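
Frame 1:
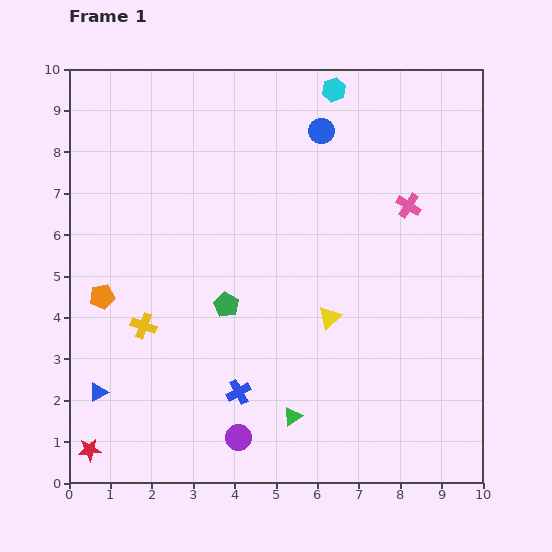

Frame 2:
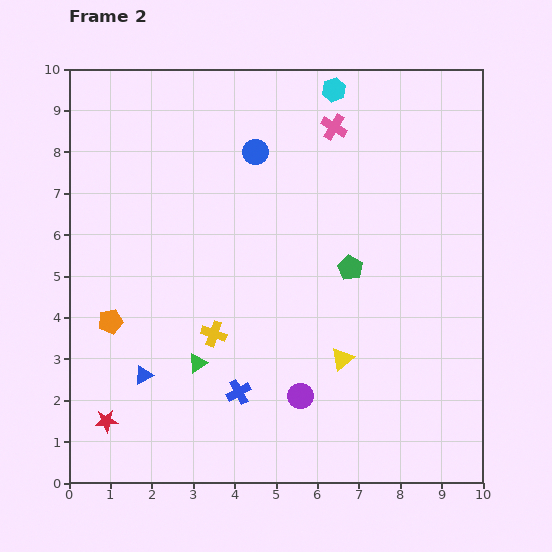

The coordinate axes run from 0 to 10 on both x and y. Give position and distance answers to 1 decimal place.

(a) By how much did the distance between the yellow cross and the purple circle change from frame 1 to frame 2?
-0.9

Distance in frame 1: 3.5. Distance in frame 2: 2.6.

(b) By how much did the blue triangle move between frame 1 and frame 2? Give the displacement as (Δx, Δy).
(1.1, 0.4)

The blue triangle was at (0.7, 2.2) in frame 1 and (1.8, 2.6) in frame 2.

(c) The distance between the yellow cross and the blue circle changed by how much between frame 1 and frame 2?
-1.9

Distance in frame 1: 6.4. Distance in frame 2: 4.5.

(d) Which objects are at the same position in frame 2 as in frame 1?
the cyan hexagon, the blue cross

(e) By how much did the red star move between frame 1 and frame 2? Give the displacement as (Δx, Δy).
(0.4, 0.7)

The red star was at (0.5, 0.8) in frame 1 and (0.9, 1.5) in frame 2.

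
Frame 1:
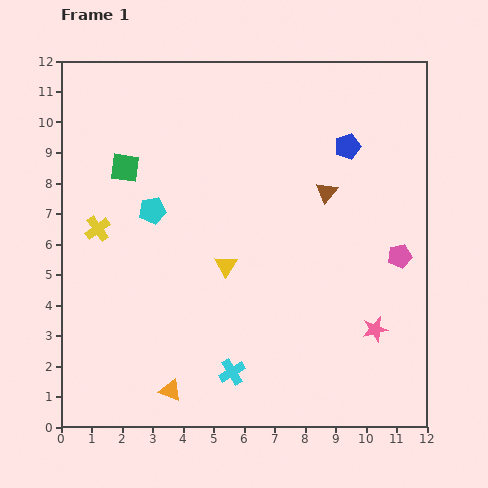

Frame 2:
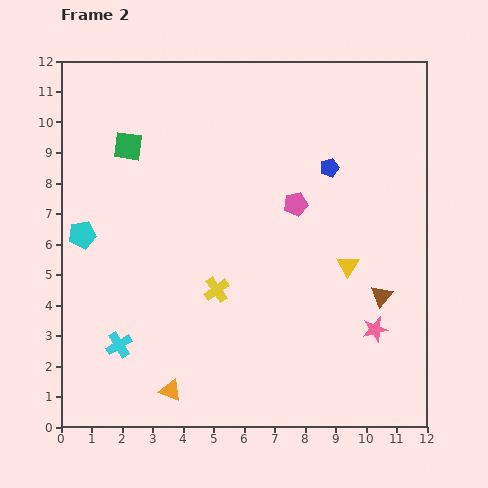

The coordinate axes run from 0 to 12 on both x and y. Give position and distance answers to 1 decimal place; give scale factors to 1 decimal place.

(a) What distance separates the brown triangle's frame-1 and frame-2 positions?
3.8

The brown triangle moved from (8.7, 7.7) to (10.5, 4.3), a distance of √(1.8² + 3.4²) ≈ 3.8.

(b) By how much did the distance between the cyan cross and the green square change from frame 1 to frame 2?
-1.1

Distance in frame 1: 7.6. Distance in frame 2: 6.5.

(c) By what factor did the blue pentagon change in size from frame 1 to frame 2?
0.7×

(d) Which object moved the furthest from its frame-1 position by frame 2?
the yellow cross

(moved 4.4; next 4.0)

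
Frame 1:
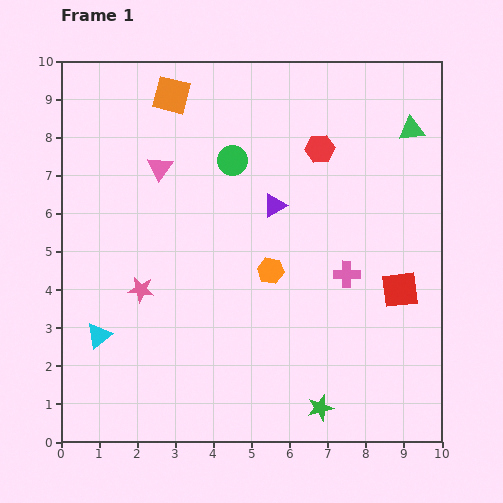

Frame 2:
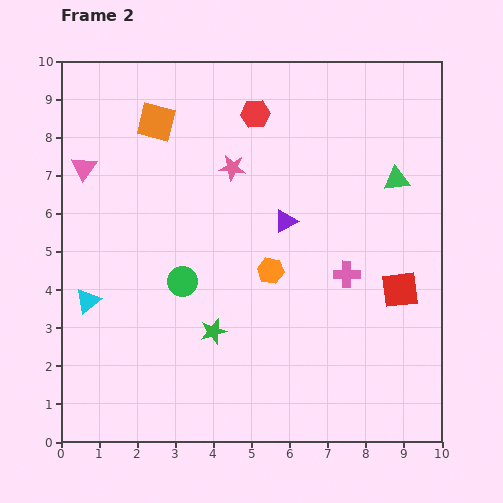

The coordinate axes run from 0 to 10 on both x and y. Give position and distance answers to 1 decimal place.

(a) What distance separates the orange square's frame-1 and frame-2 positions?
0.8

The orange square moved from (2.9, 9.1) to (2.5, 8.4), a distance of √(0.4² + 0.7²) ≈ 0.8.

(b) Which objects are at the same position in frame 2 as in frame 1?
the orange hexagon, the red square, the pink cross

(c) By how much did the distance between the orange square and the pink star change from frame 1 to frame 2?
-2.9

Distance in frame 1: 5.2. Distance in frame 2: 2.3.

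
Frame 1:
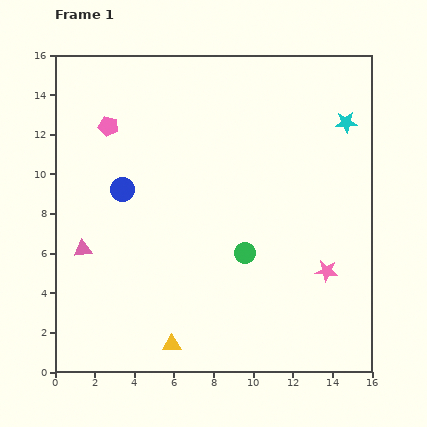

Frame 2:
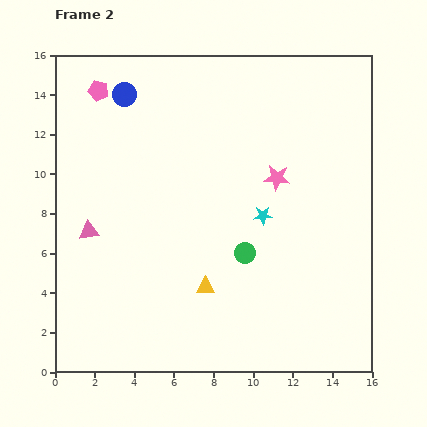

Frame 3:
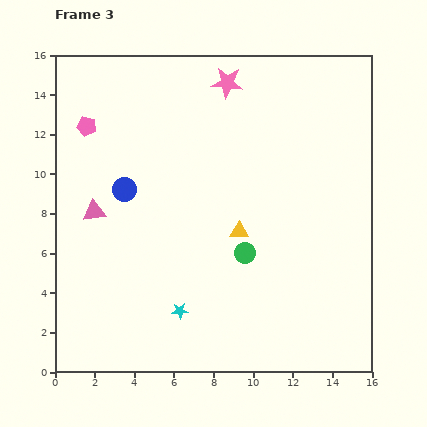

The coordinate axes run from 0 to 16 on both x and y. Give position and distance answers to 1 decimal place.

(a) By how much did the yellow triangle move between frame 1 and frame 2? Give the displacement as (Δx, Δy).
(1.7, 2.9)

The yellow triangle was at (5.9, 1.4) in frame 1 and (7.6, 4.3) in frame 2.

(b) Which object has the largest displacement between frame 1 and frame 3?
the cyan star

(moved 12.7; next 10.7)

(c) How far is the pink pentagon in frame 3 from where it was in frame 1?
1.1

The pink pentagon moved from (2.7, 12.4) to (1.6, 12.4), a distance of √(1.1² + 0.0²) ≈ 1.1.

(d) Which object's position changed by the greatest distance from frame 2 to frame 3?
the cyan star

(moved 6.4; next 5.4)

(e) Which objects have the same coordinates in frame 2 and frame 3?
the green circle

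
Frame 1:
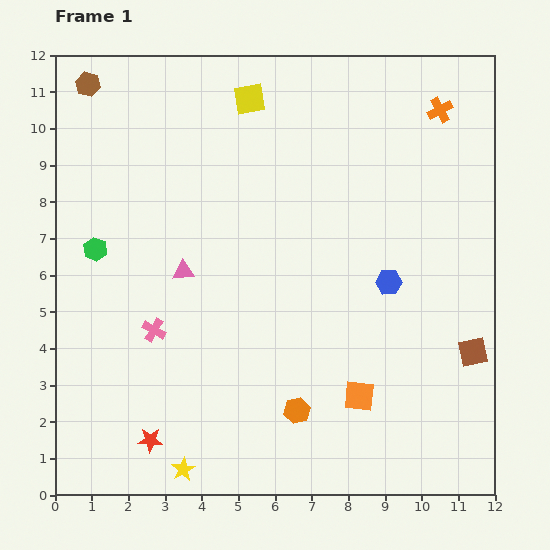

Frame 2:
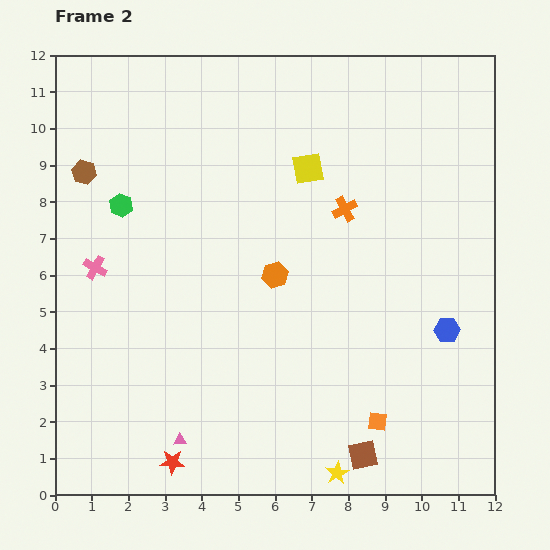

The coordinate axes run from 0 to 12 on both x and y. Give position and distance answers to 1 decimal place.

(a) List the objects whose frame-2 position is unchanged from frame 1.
none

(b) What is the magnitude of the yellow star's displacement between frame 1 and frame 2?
4.2

The yellow star moved from (3.5, 0.7) to (7.7, 0.6), a distance of √(4.2² + 0.1²) ≈ 4.2.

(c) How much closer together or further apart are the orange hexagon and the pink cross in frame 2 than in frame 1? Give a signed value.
+0.4

Distance in frame 1: 4.5. Distance in frame 2: 4.9.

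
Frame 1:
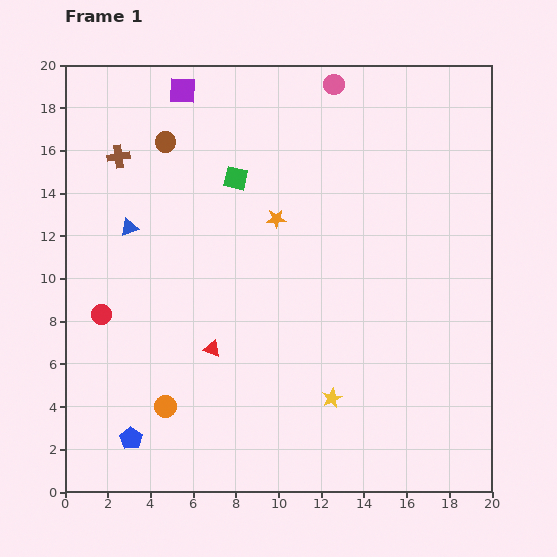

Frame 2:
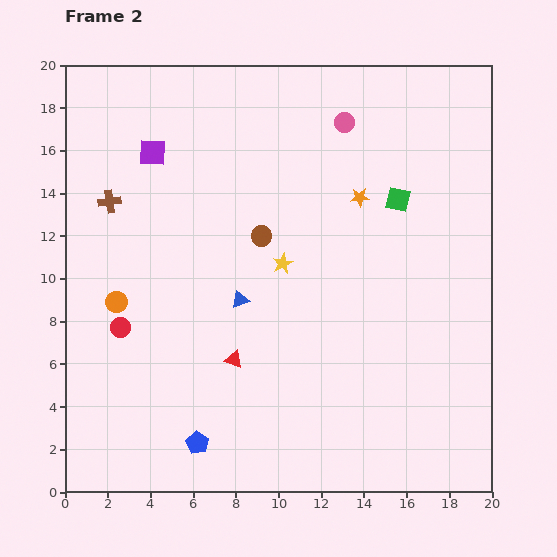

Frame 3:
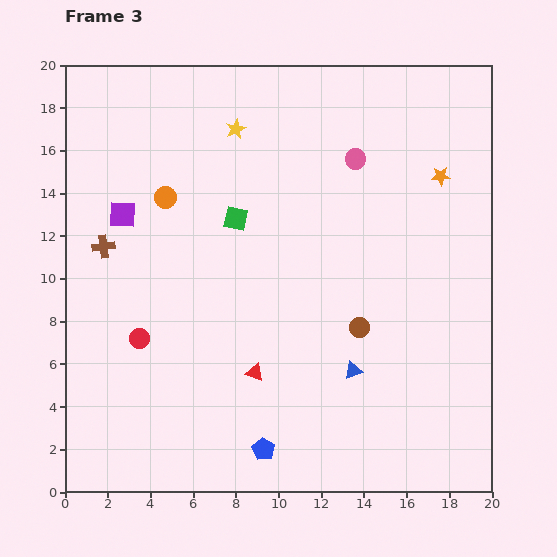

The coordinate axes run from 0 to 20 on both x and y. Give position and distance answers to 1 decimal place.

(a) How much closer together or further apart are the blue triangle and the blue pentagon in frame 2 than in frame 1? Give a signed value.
-2.9

Distance in frame 1: 9.9. Distance in frame 2: 7.0.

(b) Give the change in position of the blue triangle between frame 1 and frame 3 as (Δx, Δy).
(10.5, -6.7)

The blue triangle was at (3.0, 12.4) in frame 1 and (13.5, 5.7) in frame 3.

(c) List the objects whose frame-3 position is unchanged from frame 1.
none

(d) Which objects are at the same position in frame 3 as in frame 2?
none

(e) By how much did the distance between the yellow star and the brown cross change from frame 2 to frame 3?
-0.3

Distance in frame 2: 8.6. Distance in frame 3: 8.3.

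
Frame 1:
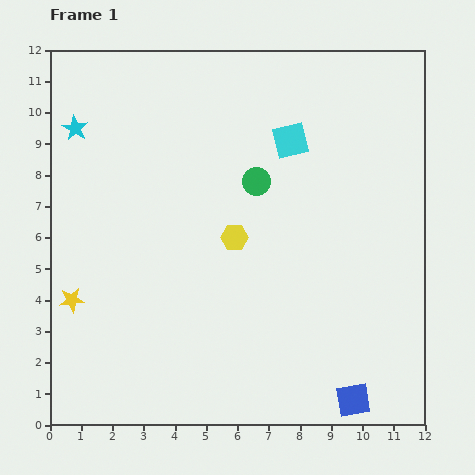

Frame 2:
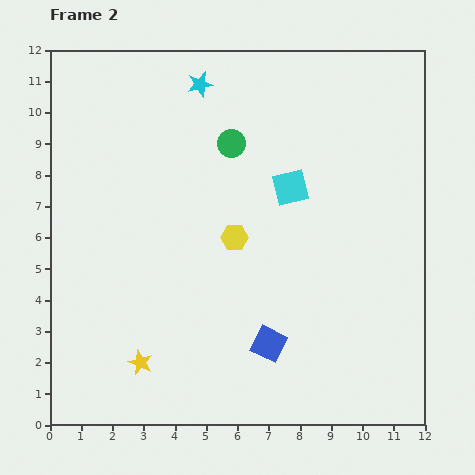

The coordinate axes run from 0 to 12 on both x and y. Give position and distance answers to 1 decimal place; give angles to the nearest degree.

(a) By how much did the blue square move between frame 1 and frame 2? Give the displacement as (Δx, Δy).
(-2.7, 1.8)

The blue square was at (9.7, 0.8) in frame 1 and (7.0, 2.6) in frame 2.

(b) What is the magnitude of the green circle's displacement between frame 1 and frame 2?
1.4

The green circle moved from (6.6, 7.8) to (5.8, 9.0), a distance of √(0.8² + 1.2²) ≈ 1.4.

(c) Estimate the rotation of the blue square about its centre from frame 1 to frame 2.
35° clockwise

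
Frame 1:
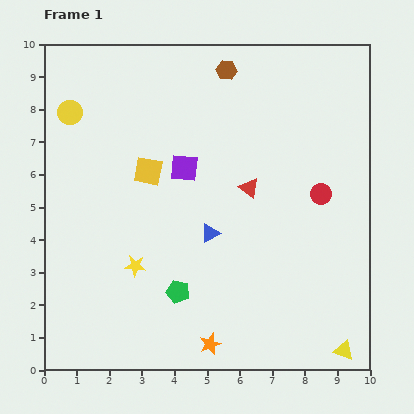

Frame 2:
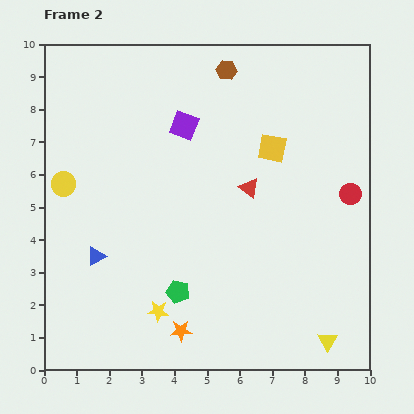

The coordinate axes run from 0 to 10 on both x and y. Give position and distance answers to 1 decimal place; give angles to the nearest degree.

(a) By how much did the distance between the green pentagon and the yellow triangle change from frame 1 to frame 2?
-0.6

Distance in frame 1: 5.4. Distance in frame 2: 4.8.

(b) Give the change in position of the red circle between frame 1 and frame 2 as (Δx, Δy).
(0.9, 0.0)

The red circle was at (8.5, 5.4) in frame 1 and (9.4, 5.4) in frame 2.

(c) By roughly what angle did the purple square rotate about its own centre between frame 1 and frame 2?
15° clockwise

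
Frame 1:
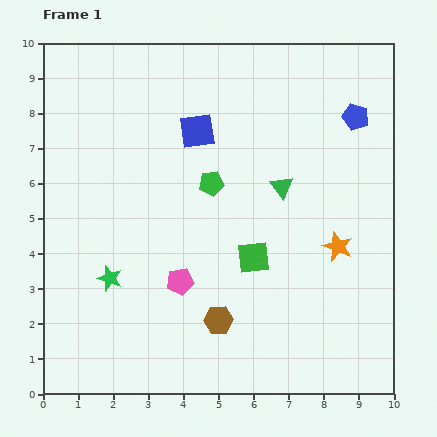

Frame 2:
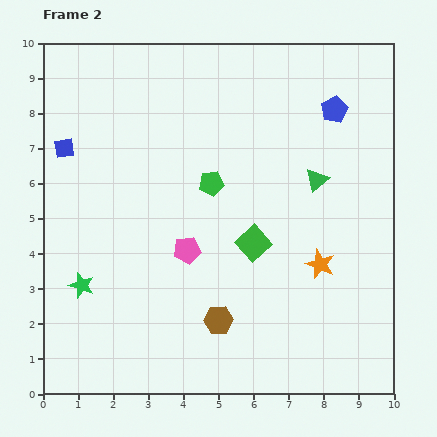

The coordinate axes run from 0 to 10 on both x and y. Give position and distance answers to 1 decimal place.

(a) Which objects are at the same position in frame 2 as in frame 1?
the green pentagon, the brown hexagon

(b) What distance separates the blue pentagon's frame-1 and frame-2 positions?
0.6

The blue pentagon moved from (8.9, 7.9) to (8.3, 8.1), a distance of √(0.6² + 0.2²) ≈ 0.6.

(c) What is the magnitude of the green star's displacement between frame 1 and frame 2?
0.8

The green star moved from (1.9, 3.3) to (1.1, 3.1), a distance of √(0.8² + 0.2²) ≈ 0.8.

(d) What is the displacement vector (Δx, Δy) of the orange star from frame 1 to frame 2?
(-0.5, -0.5)

The orange star was at (8.4, 4.2) in frame 1 and (7.9, 3.7) in frame 2.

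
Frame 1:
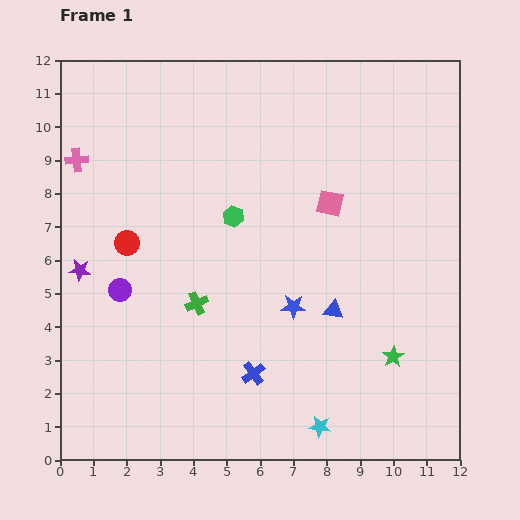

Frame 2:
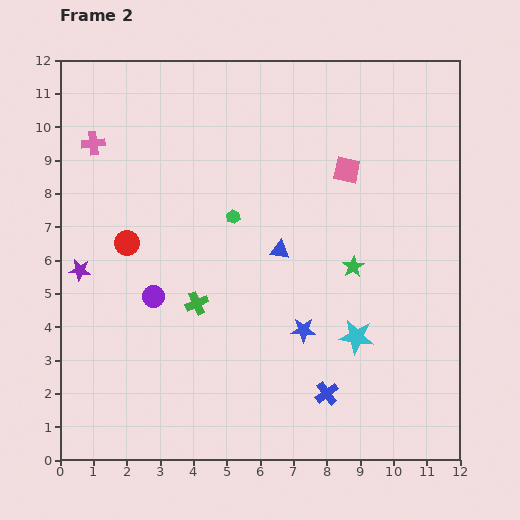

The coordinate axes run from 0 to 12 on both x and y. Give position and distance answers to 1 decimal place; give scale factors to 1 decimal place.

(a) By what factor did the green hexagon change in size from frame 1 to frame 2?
0.6×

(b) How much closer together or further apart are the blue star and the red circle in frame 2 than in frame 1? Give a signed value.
+0.6

Distance in frame 1: 5.3. Distance in frame 2: 5.9.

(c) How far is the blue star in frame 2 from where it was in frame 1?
0.8

The blue star moved from (7.0, 4.6) to (7.3, 3.9), a distance of √(0.3² + 0.7²) ≈ 0.8.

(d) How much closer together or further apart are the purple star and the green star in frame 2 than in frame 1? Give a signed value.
-1.6

Distance in frame 1: 9.8. Distance in frame 2: 8.2.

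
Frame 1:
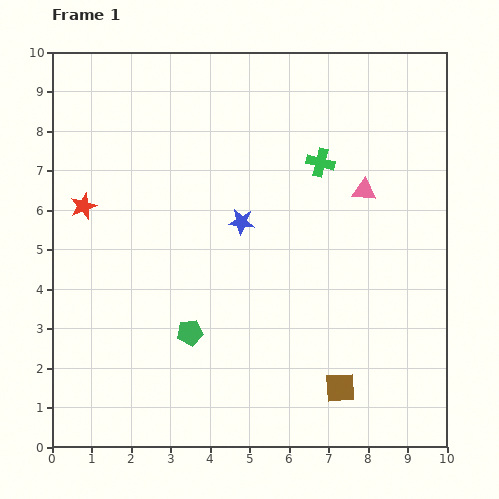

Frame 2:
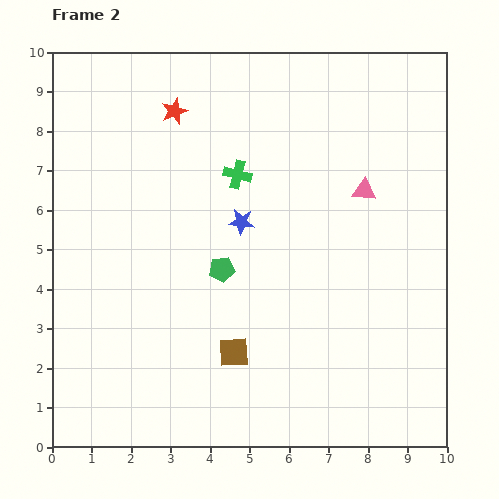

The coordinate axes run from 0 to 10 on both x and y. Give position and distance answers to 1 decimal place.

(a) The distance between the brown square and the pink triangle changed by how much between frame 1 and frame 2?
+0.3

Distance in frame 1: 5.0. Distance in frame 2: 5.3.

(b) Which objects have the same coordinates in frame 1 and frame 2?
the blue star, the pink triangle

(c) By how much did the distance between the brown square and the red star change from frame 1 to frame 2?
-1.7

Distance in frame 1: 8.0. Distance in frame 2: 6.3.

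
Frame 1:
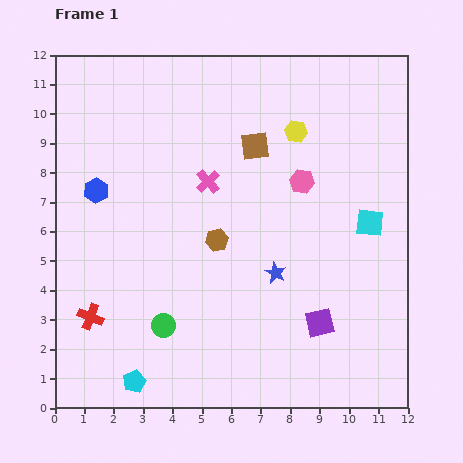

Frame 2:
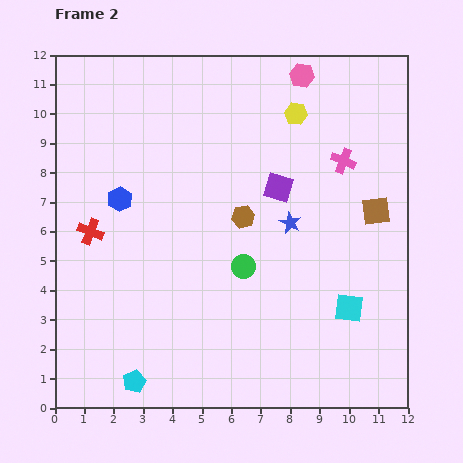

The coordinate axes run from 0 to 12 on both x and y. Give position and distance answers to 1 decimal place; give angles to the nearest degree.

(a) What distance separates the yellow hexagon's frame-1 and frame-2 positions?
0.6

The yellow hexagon moved from (8.2, 9.4) to (8.2, 10.0), a distance of √(0.0² + 0.6²) ≈ 0.6.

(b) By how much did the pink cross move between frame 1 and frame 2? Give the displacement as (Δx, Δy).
(4.6, 0.7)

The pink cross was at (5.2, 7.7) in frame 1 and (9.8, 8.4) in frame 2.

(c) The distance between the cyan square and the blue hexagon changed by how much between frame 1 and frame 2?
-0.8

Distance in frame 1: 9.4. Distance in frame 2: 8.6.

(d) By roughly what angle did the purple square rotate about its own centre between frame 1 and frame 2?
31° clockwise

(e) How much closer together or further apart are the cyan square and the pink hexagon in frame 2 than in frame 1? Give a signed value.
+5.4

Distance in frame 1: 2.7. Distance in frame 2: 8.1.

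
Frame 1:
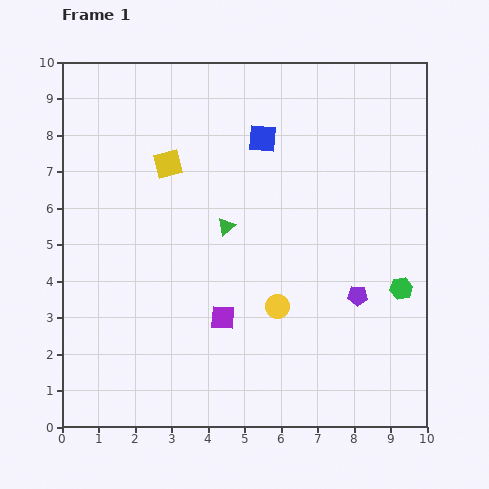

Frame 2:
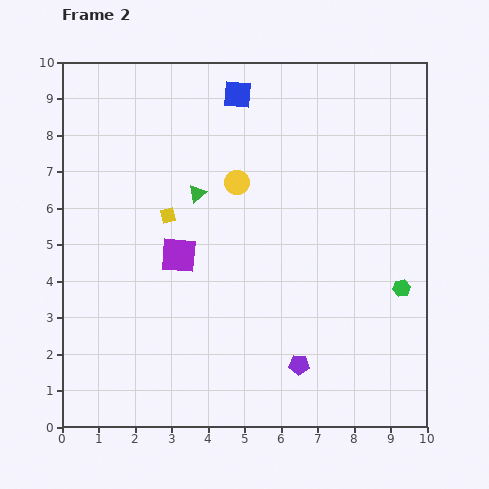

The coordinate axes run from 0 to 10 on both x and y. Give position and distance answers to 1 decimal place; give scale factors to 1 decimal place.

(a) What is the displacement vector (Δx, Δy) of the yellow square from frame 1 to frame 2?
(0.0, -1.4)

The yellow square was at (2.9, 7.2) in frame 1 and (2.9, 5.8) in frame 2.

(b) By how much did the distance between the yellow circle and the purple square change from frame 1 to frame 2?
+1.1

Distance in frame 1: 1.5. Distance in frame 2: 2.6.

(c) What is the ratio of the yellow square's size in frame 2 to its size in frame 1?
0.6×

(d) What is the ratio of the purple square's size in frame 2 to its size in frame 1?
1.5×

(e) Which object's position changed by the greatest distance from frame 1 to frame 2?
the yellow circle

(moved 3.6; next 2.5)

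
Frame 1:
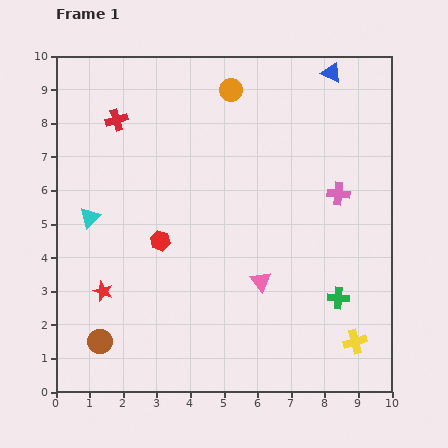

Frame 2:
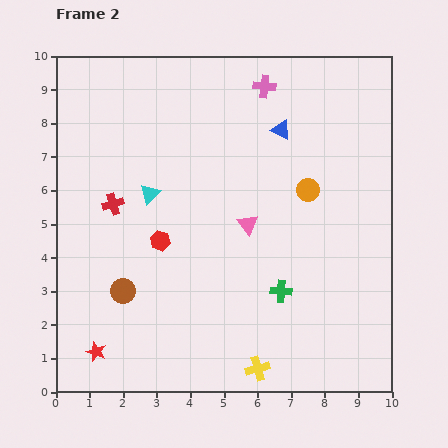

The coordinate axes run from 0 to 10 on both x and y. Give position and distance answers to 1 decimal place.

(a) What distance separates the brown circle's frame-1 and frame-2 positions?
1.7

The brown circle moved from (1.3, 1.5) to (2.0, 3.0), a distance of √(0.7² + 1.5²) ≈ 1.7.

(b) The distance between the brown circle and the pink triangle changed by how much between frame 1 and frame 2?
-0.9

Distance in frame 1: 5.1. Distance in frame 2: 4.2.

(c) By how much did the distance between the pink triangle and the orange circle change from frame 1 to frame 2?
-3.7

Distance in frame 1: 5.8. Distance in frame 2: 2.1.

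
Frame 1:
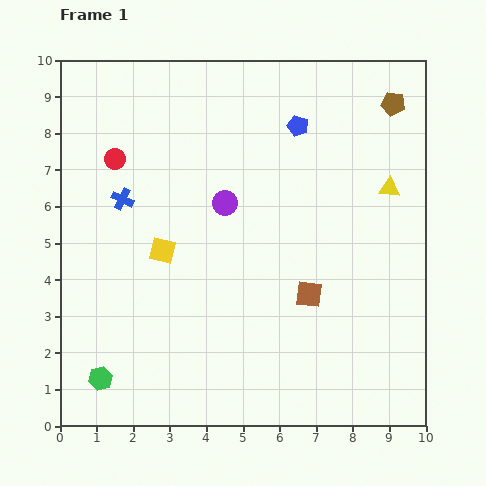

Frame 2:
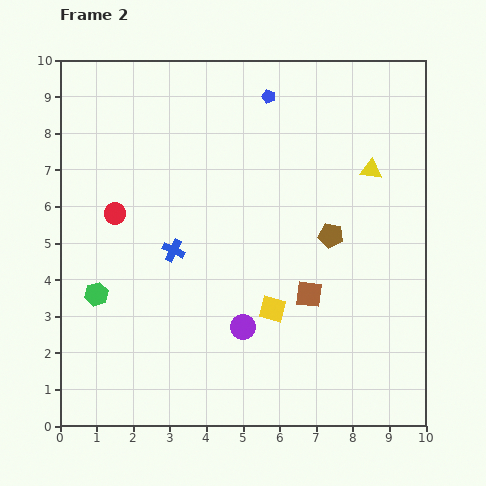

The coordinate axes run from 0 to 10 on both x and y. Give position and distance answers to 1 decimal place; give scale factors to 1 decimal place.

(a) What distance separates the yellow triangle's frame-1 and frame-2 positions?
0.7

The yellow triangle moved from (9.0, 6.5) to (8.5, 7.0), a distance of √(0.5² + 0.5²) ≈ 0.7.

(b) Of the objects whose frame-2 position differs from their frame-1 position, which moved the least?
the yellow triangle

(moved 0.7)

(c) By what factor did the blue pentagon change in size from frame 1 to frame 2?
0.6×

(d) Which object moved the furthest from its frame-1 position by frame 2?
the brown pentagon

(moved 4.0; next 3.4)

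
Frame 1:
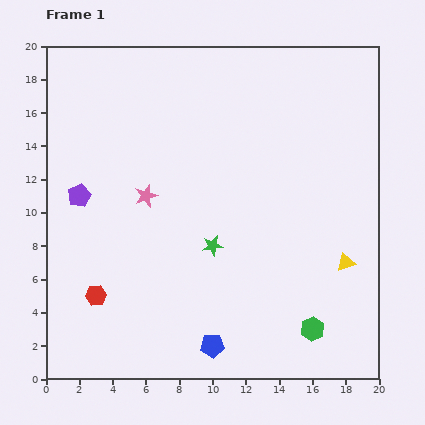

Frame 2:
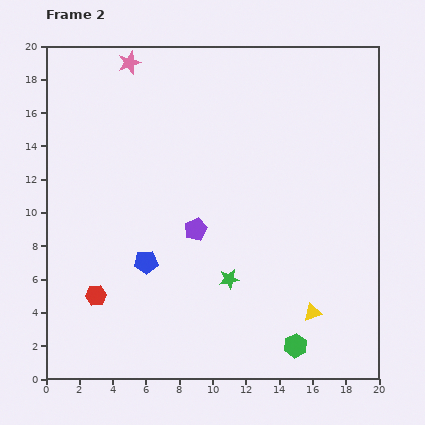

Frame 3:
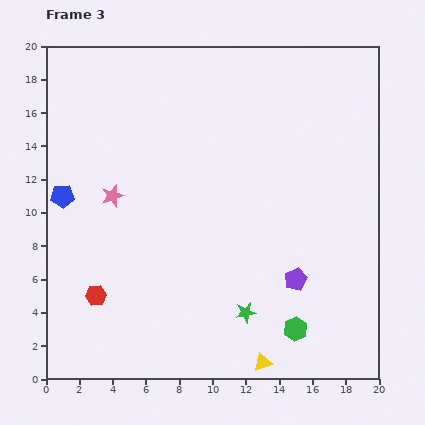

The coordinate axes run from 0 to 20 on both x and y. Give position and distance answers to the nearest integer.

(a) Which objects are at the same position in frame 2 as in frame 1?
the red hexagon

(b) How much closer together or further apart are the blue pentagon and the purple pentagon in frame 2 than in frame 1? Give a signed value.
-8

Distance in frame 1: 12. Distance in frame 2: 4.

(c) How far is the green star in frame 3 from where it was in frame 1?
4

The green star moved from (10, 8) to (12, 4), a distance of √(2² + 4²) ≈ 4.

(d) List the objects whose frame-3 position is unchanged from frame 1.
the red hexagon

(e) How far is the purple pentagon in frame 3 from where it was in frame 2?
7

The purple pentagon moved from (9, 9) to (15, 6), a distance of √(6² + 3²) ≈ 7.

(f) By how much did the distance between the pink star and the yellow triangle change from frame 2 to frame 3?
-6

Distance in frame 2: 19. Distance in frame 3: 13.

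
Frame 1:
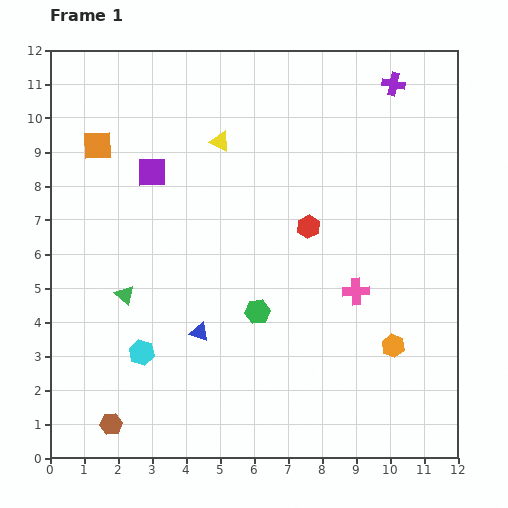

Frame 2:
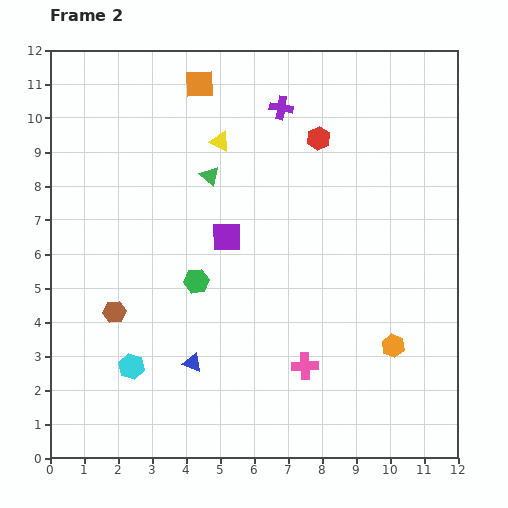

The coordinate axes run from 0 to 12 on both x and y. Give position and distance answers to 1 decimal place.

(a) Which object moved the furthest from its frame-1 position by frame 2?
the green triangle

(moved 4.3; next 3.5)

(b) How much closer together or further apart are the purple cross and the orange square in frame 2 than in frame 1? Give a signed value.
-6.4

Distance in frame 1: 8.9. Distance in frame 2: 2.5.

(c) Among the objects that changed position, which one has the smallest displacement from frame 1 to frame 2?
the cyan hexagon

(moved 0.5)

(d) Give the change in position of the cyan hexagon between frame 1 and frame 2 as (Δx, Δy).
(-0.3, -0.4)

The cyan hexagon was at (2.7, 3.1) in frame 1 and (2.4, 2.7) in frame 2.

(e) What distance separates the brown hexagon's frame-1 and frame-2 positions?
3.3

The brown hexagon moved from (1.8, 1.0) to (1.9, 4.3), a distance of √(0.1² + 3.3²) ≈ 3.3.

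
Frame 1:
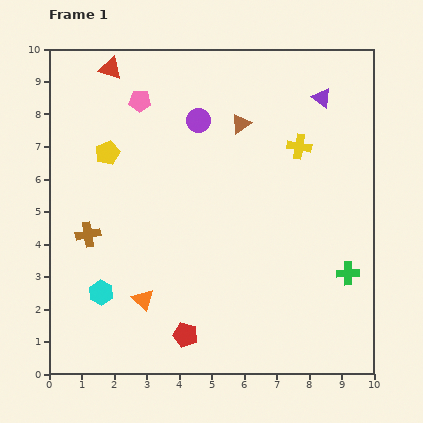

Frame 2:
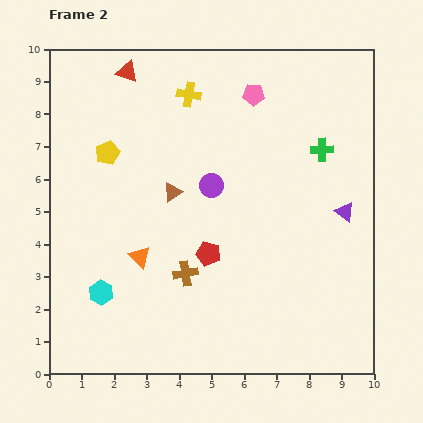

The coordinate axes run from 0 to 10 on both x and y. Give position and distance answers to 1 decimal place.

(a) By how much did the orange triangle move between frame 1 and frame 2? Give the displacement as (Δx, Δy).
(-0.1, 1.3)

The orange triangle was at (2.9, 2.3) in frame 1 and (2.8, 3.6) in frame 2.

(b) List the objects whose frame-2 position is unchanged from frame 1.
the cyan hexagon, the yellow pentagon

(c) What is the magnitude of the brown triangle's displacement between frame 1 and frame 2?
3.0

The brown triangle moved from (5.9, 7.7) to (3.8, 5.6), a distance of √(2.1² + 2.1²) ≈ 3.0.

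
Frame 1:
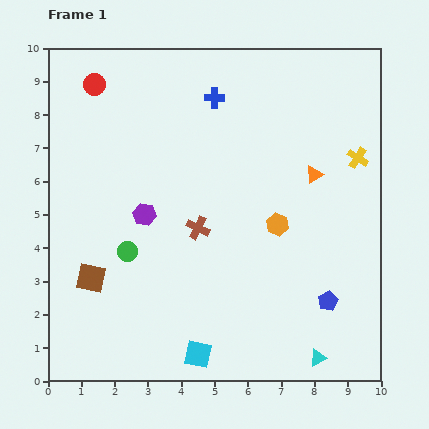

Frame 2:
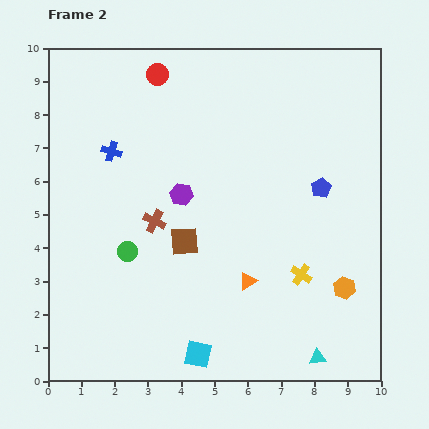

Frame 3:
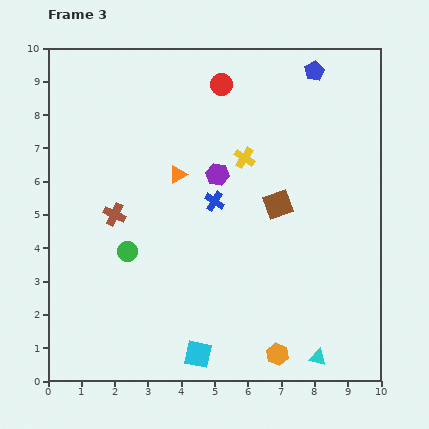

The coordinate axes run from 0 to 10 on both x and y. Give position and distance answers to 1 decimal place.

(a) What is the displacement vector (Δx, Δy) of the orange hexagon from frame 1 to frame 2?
(2.0, -1.9)

The orange hexagon was at (6.9, 4.7) in frame 1 and (8.9, 2.8) in frame 2.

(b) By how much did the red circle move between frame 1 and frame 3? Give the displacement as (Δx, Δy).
(3.8, 0.0)

The red circle was at (1.4, 8.9) in frame 1 and (5.2, 8.9) in frame 3.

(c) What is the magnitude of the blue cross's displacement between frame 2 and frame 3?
3.4

The blue cross moved from (1.9, 6.9) to (5.0, 5.4), a distance of √(3.1² + 1.5²) ≈ 3.4.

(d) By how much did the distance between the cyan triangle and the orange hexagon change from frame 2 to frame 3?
-1.0

Distance in frame 2: 2.2. Distance in frame 3: 1.2.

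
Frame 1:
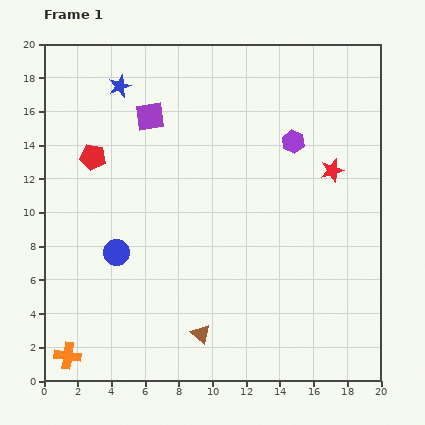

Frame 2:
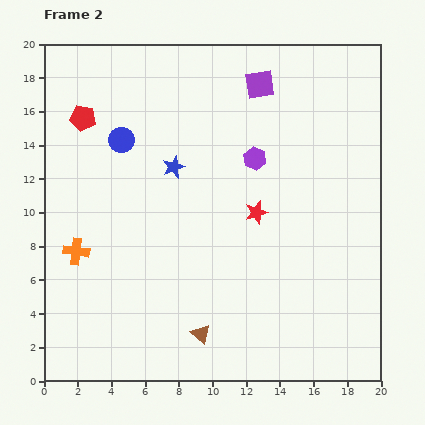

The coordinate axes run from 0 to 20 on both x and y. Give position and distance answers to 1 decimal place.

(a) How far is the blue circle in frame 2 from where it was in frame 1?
6.7

The blue circle moved from (4.3, 7.6) to (4.6, 14.3), a distance of √(0.3² + 6.7²) ≈ 6.7.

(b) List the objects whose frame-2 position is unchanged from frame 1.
the brown triangle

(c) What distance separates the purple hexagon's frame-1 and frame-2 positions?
2.5

The purple hexagon moved from (14.8, 14.2) to (12.5, 13.2), a distance of √(2.3² + 1.0²) ≈ 2.5.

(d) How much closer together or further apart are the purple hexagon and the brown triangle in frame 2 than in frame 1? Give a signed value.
-1.8

Distance in frame 1: 12.7. Distance in frame 2: 10.9.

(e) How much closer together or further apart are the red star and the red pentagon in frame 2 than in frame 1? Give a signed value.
-2.5

Distance in frame 1: 14.2. Distance in frame 2: 11.7.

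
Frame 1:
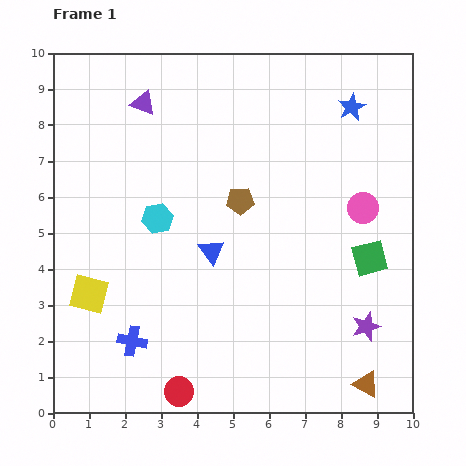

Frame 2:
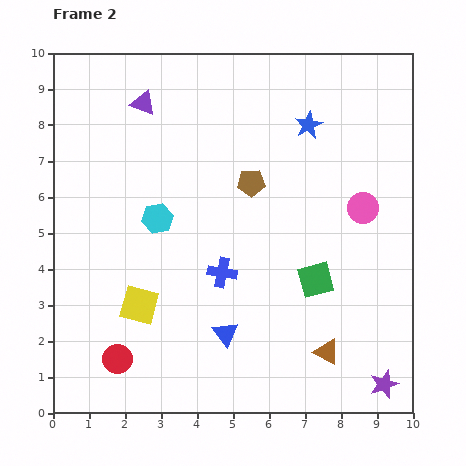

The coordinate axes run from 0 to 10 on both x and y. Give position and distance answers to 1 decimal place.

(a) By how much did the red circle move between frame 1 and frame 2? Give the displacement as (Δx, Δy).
(-1.7, 0.9)

The red circle was at (3.5, 0.6) in frame 1 and (1.8, 1.5) in frame 2.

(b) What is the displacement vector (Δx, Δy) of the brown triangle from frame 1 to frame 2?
(-1.1, 0.9)

The brown triangle was at (8.7, 0.8) in frame 1 and (7.6, 1.7) in frame 2.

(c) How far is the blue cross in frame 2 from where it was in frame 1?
3.1

The blue cross moved from (2.2, 2.0) to (4.7, 3.9), a distance of √(2.5² + 1.9²) ≈ 3.1.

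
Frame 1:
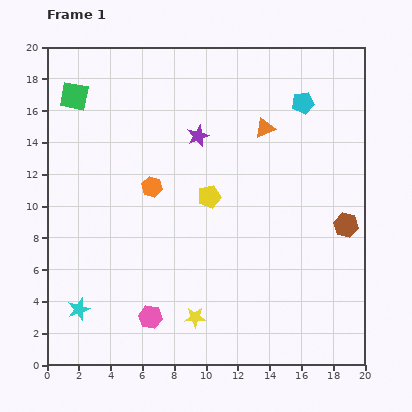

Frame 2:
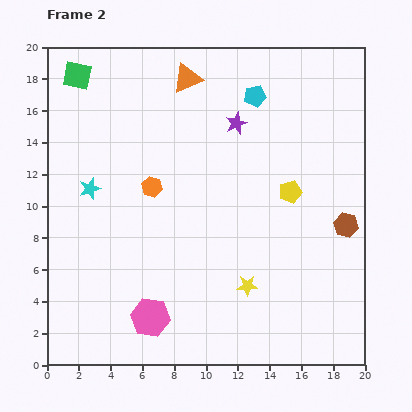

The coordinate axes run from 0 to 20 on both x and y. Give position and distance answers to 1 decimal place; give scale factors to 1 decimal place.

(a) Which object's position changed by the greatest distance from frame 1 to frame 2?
the cyan star

(moved 7.6; next 5.8)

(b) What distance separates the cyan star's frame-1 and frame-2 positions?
7.6

The cyan star moved from (2.0, 3.5) to (2.7, 11.1), a distance of √(0.7² + 7.6²) ≈ 7.6.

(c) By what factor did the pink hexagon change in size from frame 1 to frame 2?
1.6×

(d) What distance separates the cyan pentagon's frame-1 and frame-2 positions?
3.0

The cyan pentagon moved from (16.1, 16.5) to (13.1, 16.9), a distance of √(3.0² + 0.4²) ≈ 3.0.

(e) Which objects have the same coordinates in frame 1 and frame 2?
the brown hexagon, the pink hexagon, the orange hexagon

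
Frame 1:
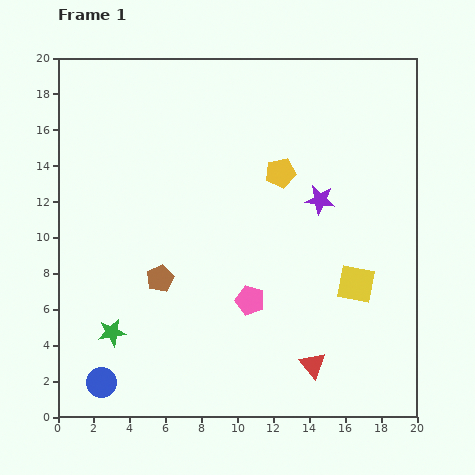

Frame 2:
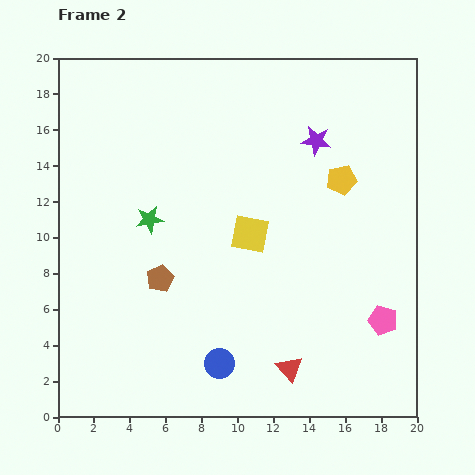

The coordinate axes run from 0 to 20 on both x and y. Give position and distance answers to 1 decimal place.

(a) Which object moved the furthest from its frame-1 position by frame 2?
the pink pentagon

(moved 7.5; next 6.7)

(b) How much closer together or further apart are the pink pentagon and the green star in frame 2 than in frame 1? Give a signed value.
+6.3

Distance in frame 1: 7.9. Distance in frame 2: 14.2.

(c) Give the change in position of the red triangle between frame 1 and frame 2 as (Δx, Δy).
(-1.3, -0.2)

The red triangle was at (14.2, 2.9) in frame 1 and (12.9, 2.7) in frame 2.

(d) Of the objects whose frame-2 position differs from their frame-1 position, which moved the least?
the red triangle

(moved 1.3)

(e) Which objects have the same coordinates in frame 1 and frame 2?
the brown pentagon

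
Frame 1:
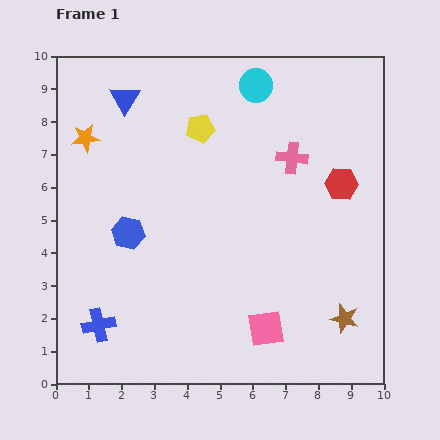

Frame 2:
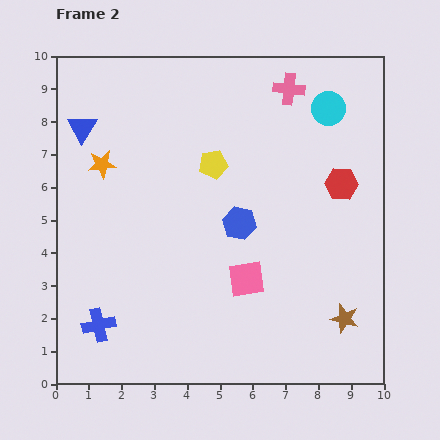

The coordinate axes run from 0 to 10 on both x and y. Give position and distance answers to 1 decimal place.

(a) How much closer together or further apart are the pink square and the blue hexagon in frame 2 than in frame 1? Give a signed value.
-3.4

Distance in frame 1: 5.1. Distance in frame 2: 1.7.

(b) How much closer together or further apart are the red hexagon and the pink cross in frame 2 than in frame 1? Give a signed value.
+1.6

Distance in frame 1: 1.7. Distance in frame 2: 3.3.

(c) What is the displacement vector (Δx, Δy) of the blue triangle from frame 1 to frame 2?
(-1.3, -0.9)

The blue triangle was at (2.1, 8.7) in frame 1 and (0.8, 7.8) in frame 2.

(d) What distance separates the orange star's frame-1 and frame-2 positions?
0.9

The orange star moved from (0.9, 7.5) to (1.4, 6.7), a distance of √(0.5² + 0.8²) ≈ 0.9.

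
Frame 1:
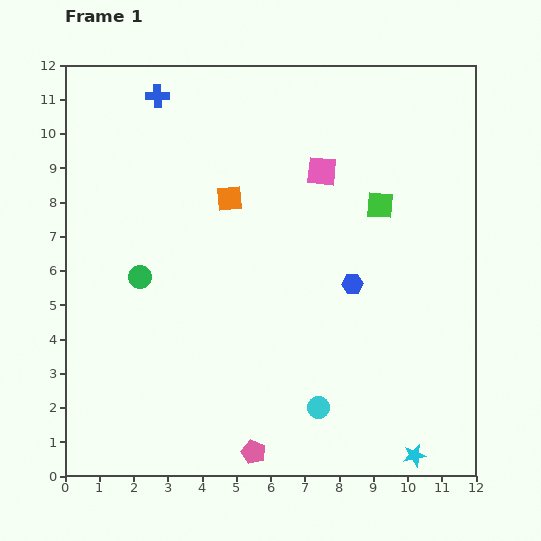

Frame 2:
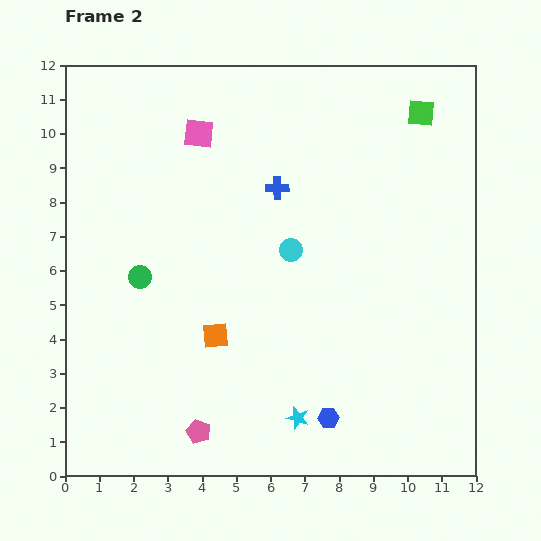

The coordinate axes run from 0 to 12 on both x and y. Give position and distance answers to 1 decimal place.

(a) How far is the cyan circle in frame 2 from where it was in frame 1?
4.7

The cyan circle moved from (7.4, 2.0) to (6.6, 6.6), a distance of √(0.8² + 4.6²) ≈ 4.7.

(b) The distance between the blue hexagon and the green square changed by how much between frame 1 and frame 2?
+6.9

Distance in frame 1: 2.4. Distance in frame 2: 9.3.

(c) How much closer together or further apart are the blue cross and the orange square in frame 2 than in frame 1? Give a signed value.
+1.0

Distance in frame 1: 3.7. Distance in frame 2: 4.7.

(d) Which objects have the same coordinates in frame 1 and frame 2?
the green circle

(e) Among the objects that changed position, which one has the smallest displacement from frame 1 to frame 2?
the pink pentagon

(moved 1.7)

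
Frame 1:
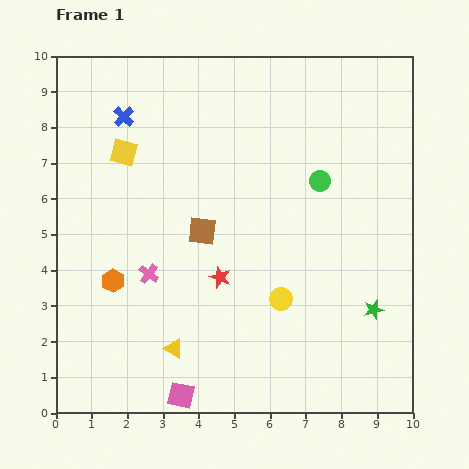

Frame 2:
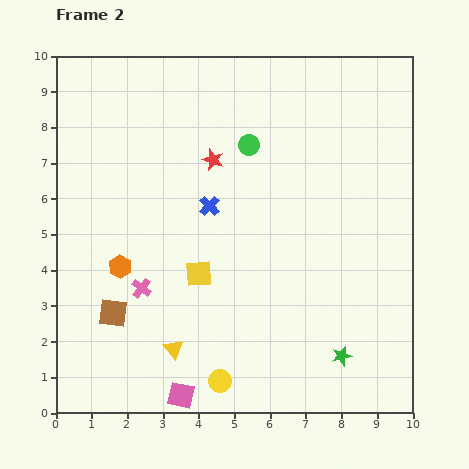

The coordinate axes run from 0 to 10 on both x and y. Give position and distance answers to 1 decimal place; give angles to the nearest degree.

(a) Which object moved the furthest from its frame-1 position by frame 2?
the yellow square

(moved 4.0; next 3.5)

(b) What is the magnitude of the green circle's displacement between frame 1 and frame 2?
2.2

The green circle moved from (7.4, 6.5) to (5.4, 7.5), a distance of √(2.0² + 1.0²) ≈ 2.2.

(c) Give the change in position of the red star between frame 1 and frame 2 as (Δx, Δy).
(-0.2, 3.3)

The red star was at (4.6, 3.8) in frame 1 and (4.4, 7.1) in frame 2.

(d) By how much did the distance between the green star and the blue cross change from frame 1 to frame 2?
-3.2

Distance in frame 1: 8.8. Distance in frame 2: 5.6.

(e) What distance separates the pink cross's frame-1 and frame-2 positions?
0.4

The pink cross moved from (2.6, 3.9) to (2.4, 3.5), a distance of √(0.2² + 0.4²) ≈ 0.4.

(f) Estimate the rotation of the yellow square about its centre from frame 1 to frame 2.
19° counter-clockwise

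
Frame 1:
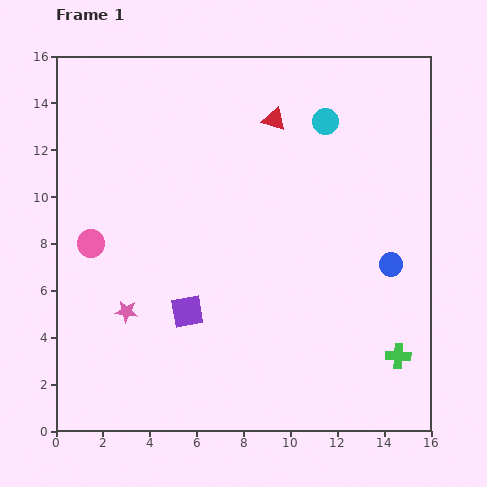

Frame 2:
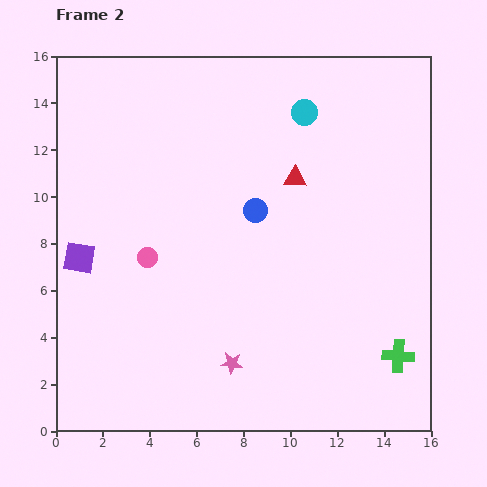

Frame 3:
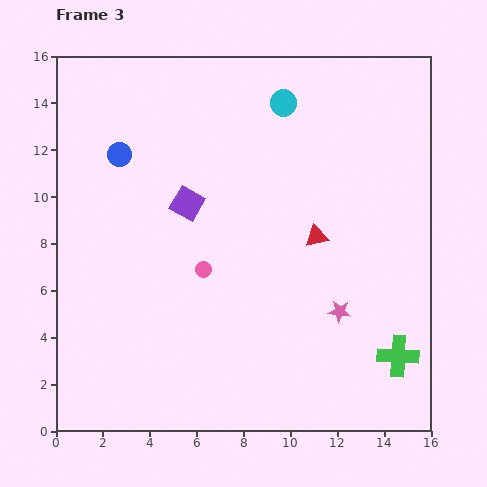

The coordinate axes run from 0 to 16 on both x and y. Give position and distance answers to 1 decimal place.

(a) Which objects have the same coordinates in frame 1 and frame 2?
the green cross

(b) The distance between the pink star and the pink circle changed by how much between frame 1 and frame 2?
+2.5

Distance in frame 1: 3.3. Distance in frame 2: 5.8.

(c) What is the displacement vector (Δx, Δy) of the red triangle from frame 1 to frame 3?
(1.8, -5.0)

The red triangle was at (9.3, 13.3) in frame 1 and (11.1, 8.3) in frame 3.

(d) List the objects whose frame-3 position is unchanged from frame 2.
the green cross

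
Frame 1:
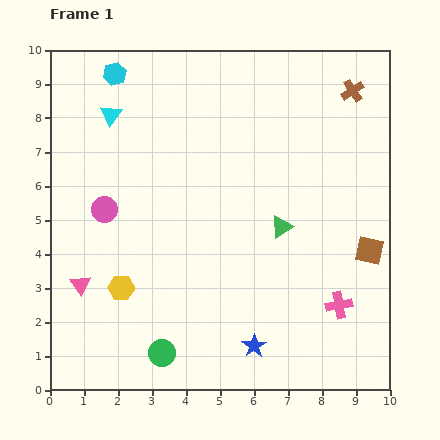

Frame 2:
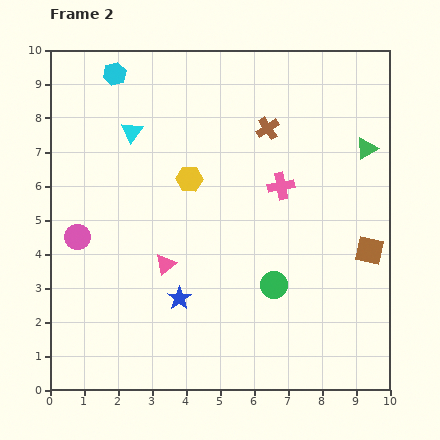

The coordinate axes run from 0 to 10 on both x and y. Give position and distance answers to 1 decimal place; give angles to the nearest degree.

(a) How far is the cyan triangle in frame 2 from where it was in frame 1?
0.8

The cyan triangle moved from (1.8, 8.1) to (2.4, 7.6), a distance of √(0.6² + 0.5²) ≈ 0.8.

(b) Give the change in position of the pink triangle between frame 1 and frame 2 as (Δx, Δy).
(2.5, 0.6)

The pink triangle was at (0.9, 3.1) in frame 1 and (3.4, 3.7) in frame 2.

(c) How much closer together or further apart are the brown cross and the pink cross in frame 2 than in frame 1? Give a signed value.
-4.6

Distance in frame 1: 6.3. Distance in frame 2: 1.7.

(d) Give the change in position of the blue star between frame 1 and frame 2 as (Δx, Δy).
(-2.2, 1.4)

The blue star was at (6.0, 1.3) in frame 1 and (3.8, 2.7) in frame 2.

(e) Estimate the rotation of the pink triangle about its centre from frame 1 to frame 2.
25° clockwise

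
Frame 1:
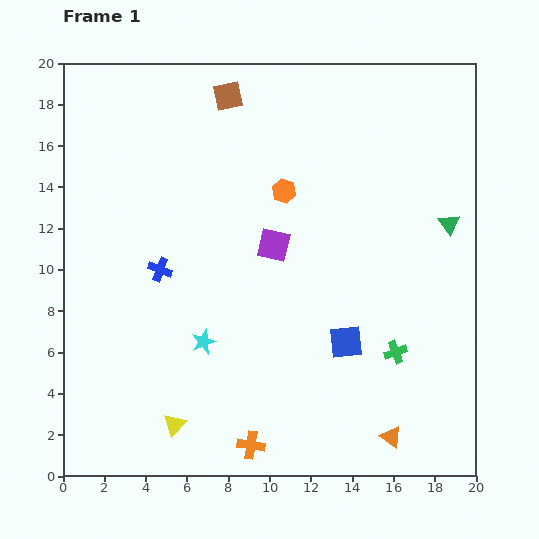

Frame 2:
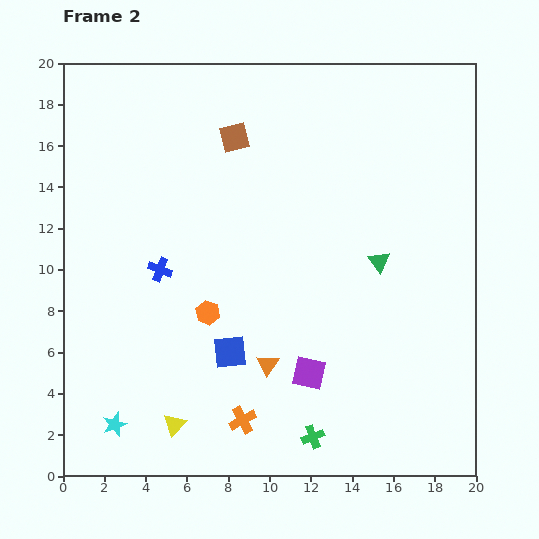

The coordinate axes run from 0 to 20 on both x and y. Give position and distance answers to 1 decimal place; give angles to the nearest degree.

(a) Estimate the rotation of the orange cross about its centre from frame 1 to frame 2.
37° counter-clockwise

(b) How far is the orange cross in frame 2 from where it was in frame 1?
1.3

The orange cross moved from (9.1, 1.5) to (8.7, 2.7), a distance of √(0.4² + 1.2²) ≈ 1.3.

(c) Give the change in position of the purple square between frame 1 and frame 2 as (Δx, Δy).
(1.7, -6.2)

The purple square was at (10.2, 11.2) in frame 1 and (11.9, 5.0) in frame 2.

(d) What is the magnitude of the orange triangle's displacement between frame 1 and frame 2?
6.9

The orange triangle moved from (15.9, 1.9) to (9.9, 5.4), a distance of √(6.0² + 3.5²) ≈ 6.9.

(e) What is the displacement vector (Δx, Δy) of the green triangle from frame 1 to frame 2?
(-3.4, -1.8)

The green triangle was at (18.7, 12.2) in frame 1 and (15.3, 10.4) in frame 2.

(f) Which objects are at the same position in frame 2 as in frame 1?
the blue cross, the yellow triangle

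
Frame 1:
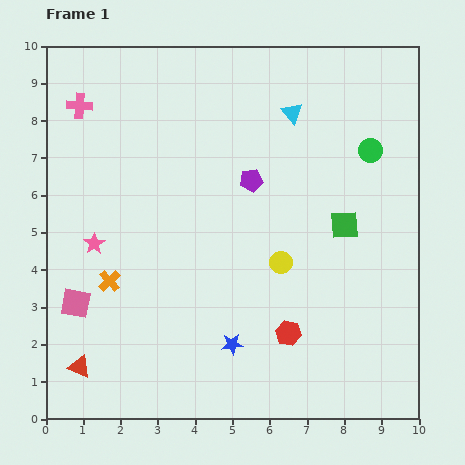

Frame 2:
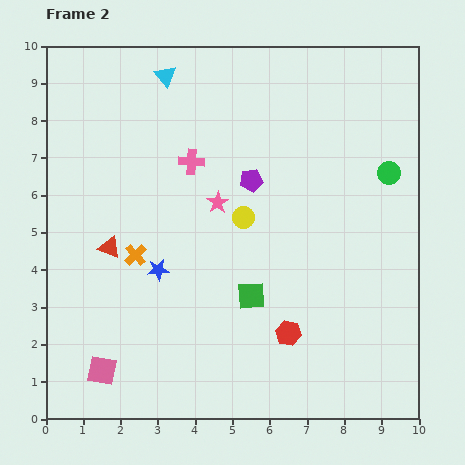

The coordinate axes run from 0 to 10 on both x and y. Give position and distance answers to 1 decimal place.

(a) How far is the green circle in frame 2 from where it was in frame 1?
0.8

The green circle moved from (8.7, 7.2) to (9.2, 6.6), a distance of √(0.5² + 0.6²) ≈ 0.8.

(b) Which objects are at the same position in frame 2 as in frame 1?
the red hexagon, the purple pentagon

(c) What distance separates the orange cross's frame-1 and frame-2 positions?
1.0

The orange cross moved from (1.7, 3.7) to (2.4, 4.4), a distance of √(0.7² + 0.7²) ≈ 1.0.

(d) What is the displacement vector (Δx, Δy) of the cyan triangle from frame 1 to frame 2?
(-3.4, 1.0)

The cyan triangle was at (6.6, 8.2) in frame 1 and (3.2, 9.2) in frame 2.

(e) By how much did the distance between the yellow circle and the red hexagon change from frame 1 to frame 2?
+1.4

Distance in frame 1: 1.9. Distance in frame 2: 3.3.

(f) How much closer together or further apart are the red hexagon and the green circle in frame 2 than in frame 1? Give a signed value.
-0.3

Distance in frame 1: 5.4. Distance in frame 2: 5.1.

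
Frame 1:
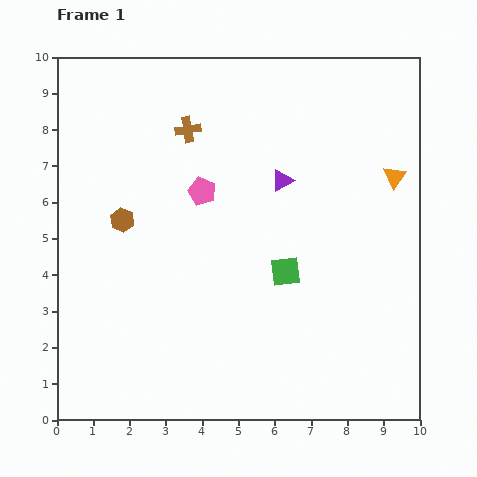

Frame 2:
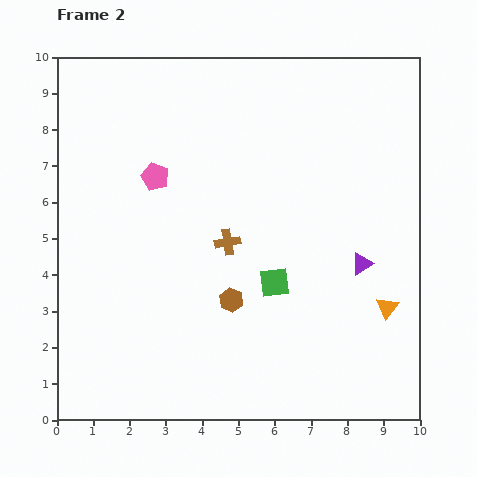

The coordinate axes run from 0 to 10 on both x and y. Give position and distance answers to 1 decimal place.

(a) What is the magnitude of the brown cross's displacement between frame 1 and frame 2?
3.3

The brown cross moved from (3.6, 8.0) to (4.7, 4.9), a distance of √(1.1² + 3.1²) ≈ 3.3.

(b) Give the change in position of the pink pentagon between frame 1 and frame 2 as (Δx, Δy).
(-1.3, 0.4)

The pink pentagon was at (4.0, 6.3) in frame 1 and (2.7, 6.7) in frame 2.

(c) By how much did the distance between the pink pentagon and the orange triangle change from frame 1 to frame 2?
+2.0

Distance in frame 1: 5.3. Distance in frame 2: 7.3.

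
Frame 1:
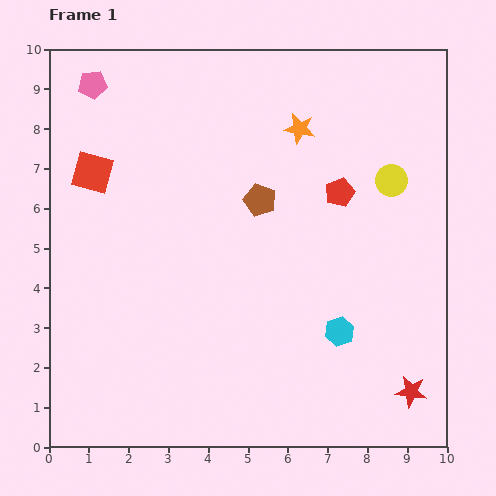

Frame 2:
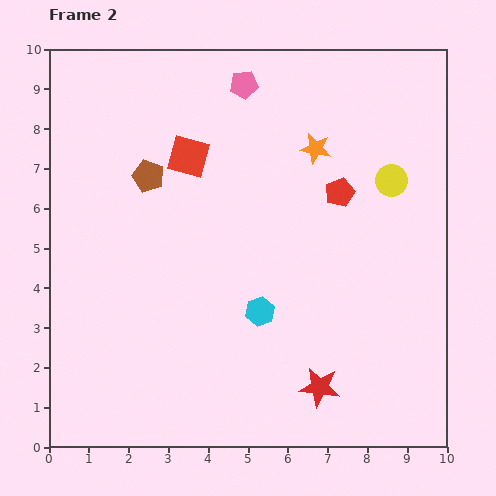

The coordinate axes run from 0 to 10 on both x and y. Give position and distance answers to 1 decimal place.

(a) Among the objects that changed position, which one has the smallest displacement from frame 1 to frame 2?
the orange star

(moved 0.6)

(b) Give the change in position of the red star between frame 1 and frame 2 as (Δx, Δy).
(-2.3, 0.1)

The red star was at (9.1, 1.4) in frame 1 and (6.8, 1.5) in frame 2.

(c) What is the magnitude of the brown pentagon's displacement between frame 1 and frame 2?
2.9

The brown pentagon moved from (5.3, 6.2) to (2.5, 6.8), a distance of √(2.8² + 0.6²) ≈ 2.9.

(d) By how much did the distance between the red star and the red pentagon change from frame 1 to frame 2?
-0.4

Distance in frame 1: 5.3. Distance in frame 2: 4.9.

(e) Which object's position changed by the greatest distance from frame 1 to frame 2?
the pink pentagon

(moved 3.8; next 2.9)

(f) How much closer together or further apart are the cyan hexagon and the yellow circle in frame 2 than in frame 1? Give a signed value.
+0.7

Distance in frame 1: 4.0. Distance in frame 2: 4.7.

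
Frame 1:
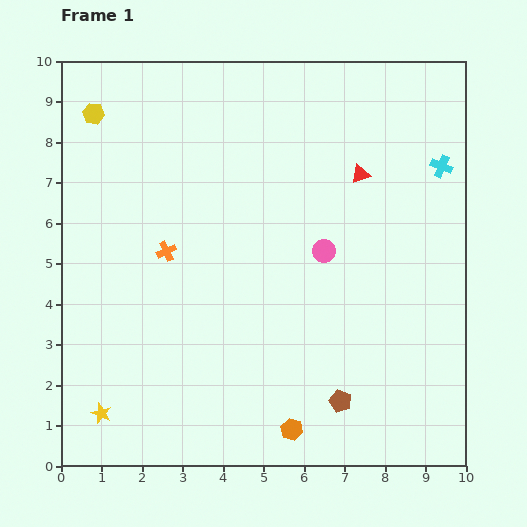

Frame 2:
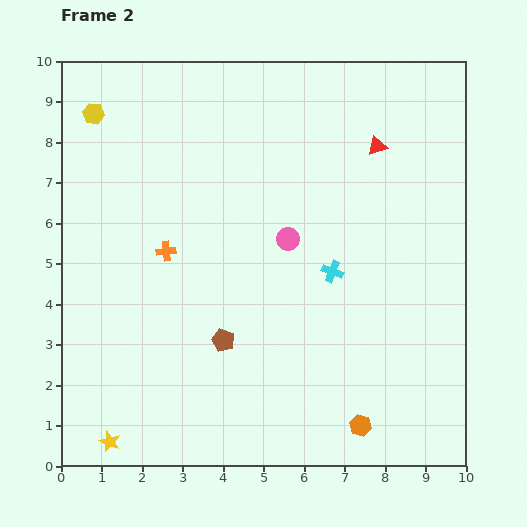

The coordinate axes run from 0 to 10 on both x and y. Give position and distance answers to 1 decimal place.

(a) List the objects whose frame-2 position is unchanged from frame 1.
the orange cross, the yellow hexagon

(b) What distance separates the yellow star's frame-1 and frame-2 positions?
0.7

The yellow star moved from (1.0, 1.3) to (1.2, 0.6), a distance of √(0.2² + 0.7²) ≈ 0.7.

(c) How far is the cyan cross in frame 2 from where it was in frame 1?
3.7

The cyan cross moved from (9.4, 7.4) to (6.7, 4.8), a distance of √(2.7² + 2.6²) ≈ 3.7.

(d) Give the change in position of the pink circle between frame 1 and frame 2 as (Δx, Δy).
(-0.9, 0.3)

The pink circle was at (6.5, 5.3) in frame 1 and (5.6, 5.6) in frame 2.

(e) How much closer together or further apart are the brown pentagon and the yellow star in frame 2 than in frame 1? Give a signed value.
-2.1

Distance in frame 1: 5.9. Distance in frame 2: 3.8.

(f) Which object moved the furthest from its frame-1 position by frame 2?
the cyan cross

(moved 3.7; next 3.3)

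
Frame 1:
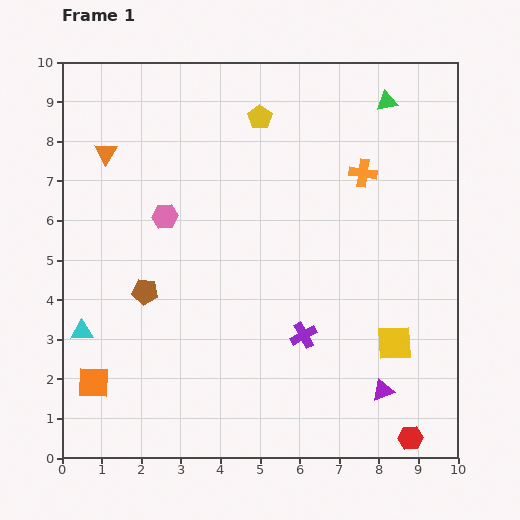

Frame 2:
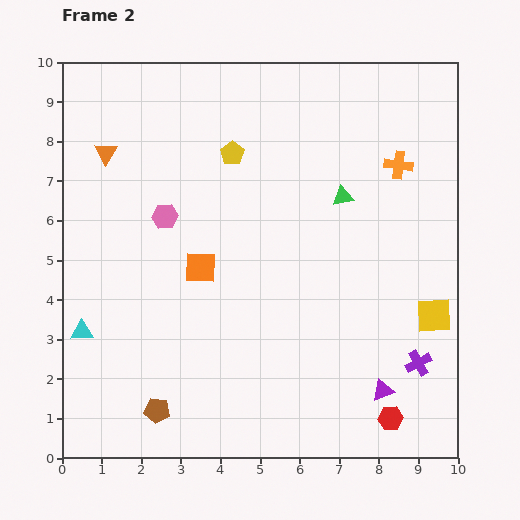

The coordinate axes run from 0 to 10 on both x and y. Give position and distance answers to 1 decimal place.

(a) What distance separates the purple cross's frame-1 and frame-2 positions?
3.0

The purple cross moved from (6.1, 3.1) to (9.0, 2.4), a distance of √(2.9² + 0.7²) ≈ 3.0.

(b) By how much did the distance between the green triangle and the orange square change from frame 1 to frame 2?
-6.3

Distance in frame 1: 10.3. Distance in frame 2: 4.0.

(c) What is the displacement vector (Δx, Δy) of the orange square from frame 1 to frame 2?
(2.7, 2.9)

The orange square was at (0.8, 1.9) in frame 1 and (3.5, 4.8) in frame 2.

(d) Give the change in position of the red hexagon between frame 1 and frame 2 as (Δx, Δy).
(-0.5, 0.5)

The red hexagon was at (8.8, 0.5) in frame 1 and (8.3, 1.0) in frame 2.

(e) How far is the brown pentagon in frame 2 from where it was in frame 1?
3.0

The brown pentagon moved from (2.1, 4.2) to (2.4, 1.2), a distance of √(0.3² + 3.0²) ≈ 3.0.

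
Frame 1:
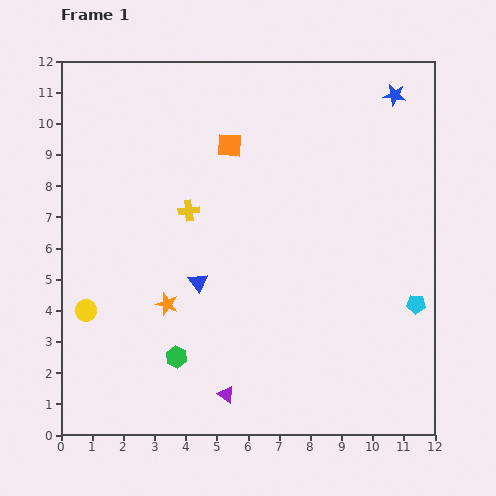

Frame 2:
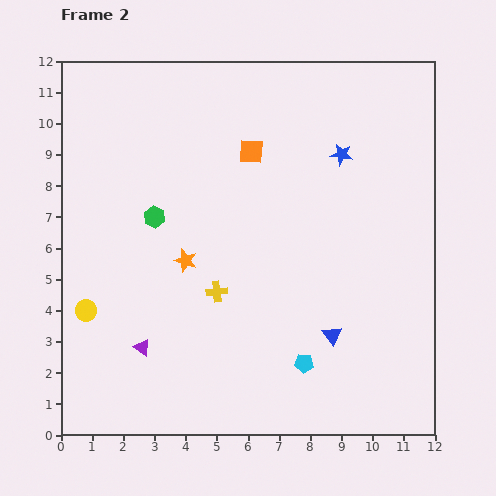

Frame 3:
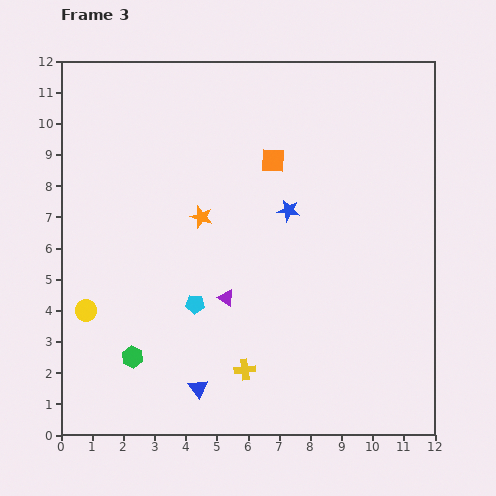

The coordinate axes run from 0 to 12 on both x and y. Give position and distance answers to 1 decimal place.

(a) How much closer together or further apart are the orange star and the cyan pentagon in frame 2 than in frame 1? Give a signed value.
-3.0

Distance in frame 1: 8.0. Distance in frame 2: 5.0.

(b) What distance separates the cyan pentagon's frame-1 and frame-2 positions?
4.1

The cyan pentagon moved from (11.4, 4.2) to (7.8, 2.3), a distance of √(3.6² + 1.9²) ≈ 4.1.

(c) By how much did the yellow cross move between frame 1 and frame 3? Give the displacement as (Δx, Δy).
(1.8, -5.1)

The yellow cross was at (4.1, 7.2) in frame 1 and (5.9, 2.1) in frame 3.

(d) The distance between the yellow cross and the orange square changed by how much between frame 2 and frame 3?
+2.2

Distance in frame 2: 4.6. Distance in frame 3: 6.8.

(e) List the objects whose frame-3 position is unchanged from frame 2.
the yellow circle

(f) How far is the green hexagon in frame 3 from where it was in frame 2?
4.6

The green hexagon moved from (3.0, 7.0) to (2.3, 2.5), a distance of √(0.7² + 4.5²) ≈ 4.6.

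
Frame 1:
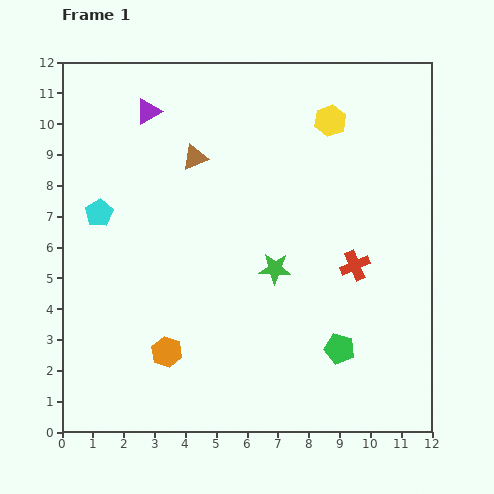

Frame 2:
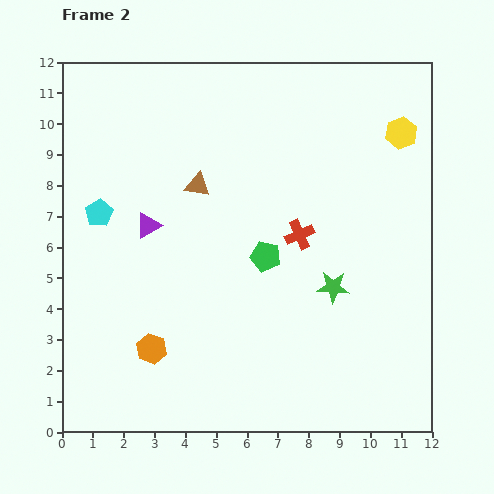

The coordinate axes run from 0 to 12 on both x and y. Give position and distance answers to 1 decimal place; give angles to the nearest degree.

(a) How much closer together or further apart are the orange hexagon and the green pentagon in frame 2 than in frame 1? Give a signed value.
-0.8

Distance in frame 1: 5.6. Distance in frame 2: 4.8.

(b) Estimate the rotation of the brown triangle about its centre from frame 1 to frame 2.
32° clockwise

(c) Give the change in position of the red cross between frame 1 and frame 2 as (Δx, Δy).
(-1.8, 1.0)

The red cross was at (9.5, 5.4) in frame 1 and (7.7, 6.4) in frame 2.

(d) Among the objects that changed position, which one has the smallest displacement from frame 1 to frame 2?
the orange hexagon

(moved 0.5)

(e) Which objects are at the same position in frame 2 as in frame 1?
the cyan pentagon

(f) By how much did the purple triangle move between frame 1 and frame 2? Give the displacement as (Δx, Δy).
(0.0, -3.7)

The purple triangle was at (2.8, 10.4) in frame 1 and (2.8, 6.7) in frame 2.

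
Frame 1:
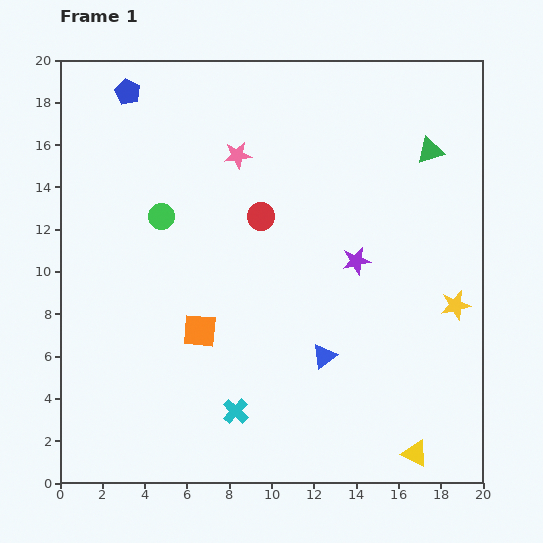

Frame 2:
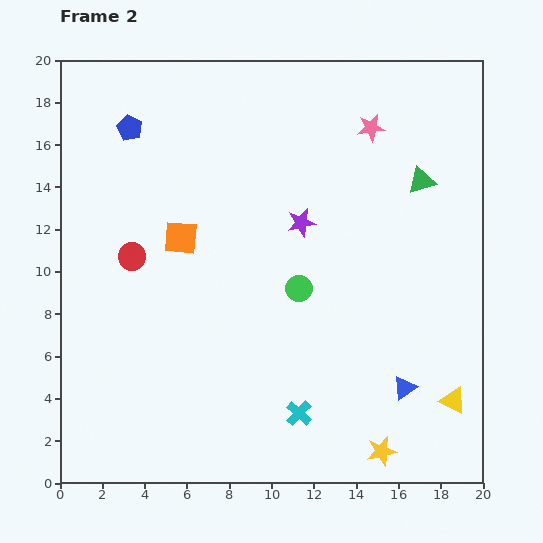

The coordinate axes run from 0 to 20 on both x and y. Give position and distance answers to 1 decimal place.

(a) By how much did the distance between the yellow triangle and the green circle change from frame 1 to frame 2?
-7.4

Distance in frame 1: 16.4. Distance in frame 2: 9.0.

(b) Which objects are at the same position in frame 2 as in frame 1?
none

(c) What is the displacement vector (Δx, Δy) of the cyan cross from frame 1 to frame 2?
(3.0, -0.1)

The cyan cross was at (8.3, 3.4) in frame 1 and (11.3, 3.3) in frame 2.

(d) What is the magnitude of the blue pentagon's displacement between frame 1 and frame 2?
1.7

The blue pentagon moved from (3.2, 18.5) to (3.3, 16.8), a distance of √(0.1² + 1.7²) ≈ 1.7.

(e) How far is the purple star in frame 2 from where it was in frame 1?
3.2

The purple star moved from (14.0, 10.5) to (11.4, 12.3), a distance of √(2.6² + 1.8²) ≈ 3.2.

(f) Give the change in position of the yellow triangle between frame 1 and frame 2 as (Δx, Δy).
(1.8, 2.5)

The yellow triangle was at (16.8, 1.4) in frame 1 and (18.6, 3.9) in frame 2.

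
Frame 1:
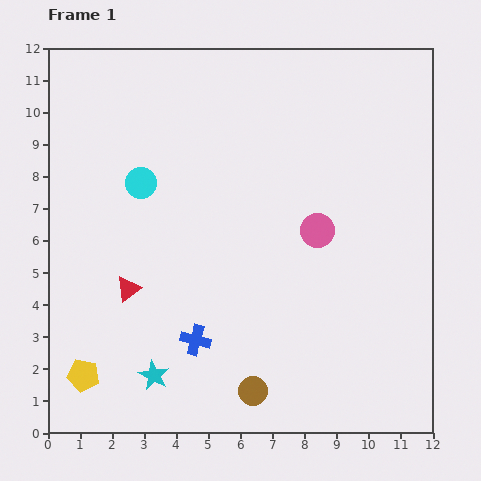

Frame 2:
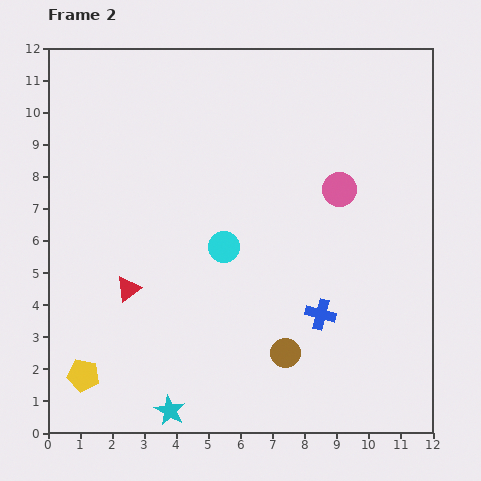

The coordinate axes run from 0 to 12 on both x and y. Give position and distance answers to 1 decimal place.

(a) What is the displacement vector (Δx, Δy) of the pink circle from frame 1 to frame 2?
(0.7, 1.3)

The pink circle was at (8.4, 6.3) in frame 1 and (9.1, 7.6) in frame 2.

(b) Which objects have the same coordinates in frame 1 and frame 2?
the red triangle, the yellow pentagon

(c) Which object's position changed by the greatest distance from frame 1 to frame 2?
the blue cross

(moved 4.0; next 3.3)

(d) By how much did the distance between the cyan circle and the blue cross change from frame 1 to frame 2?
-1.5

Distance in frame 1: 5.2. Distance in frame 2: 3.7.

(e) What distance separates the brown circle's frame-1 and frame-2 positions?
1.6

The brown circle moved from (6.4, 1.3) to (7.4, 2.5), a distance of √(1.0² + 1.2²) ≈ 1.6.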